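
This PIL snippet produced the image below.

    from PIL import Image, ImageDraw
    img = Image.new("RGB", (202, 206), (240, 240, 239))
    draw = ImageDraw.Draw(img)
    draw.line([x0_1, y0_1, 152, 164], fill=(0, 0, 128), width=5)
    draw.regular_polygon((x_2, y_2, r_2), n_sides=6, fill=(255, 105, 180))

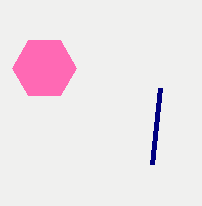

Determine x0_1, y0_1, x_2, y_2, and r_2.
x0_1 = 160, y0_1 = 88, x_2 = 44, y_2 = 68, r_2 = 32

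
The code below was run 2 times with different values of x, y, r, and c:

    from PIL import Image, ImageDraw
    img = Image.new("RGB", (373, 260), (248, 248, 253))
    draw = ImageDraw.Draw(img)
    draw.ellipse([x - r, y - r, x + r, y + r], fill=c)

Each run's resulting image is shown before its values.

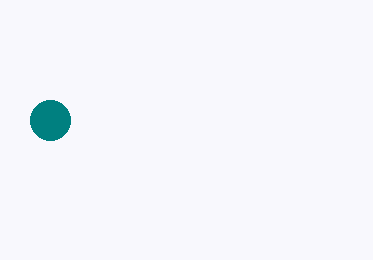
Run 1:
x = 50
y = 120
r = 20
c = 'teal'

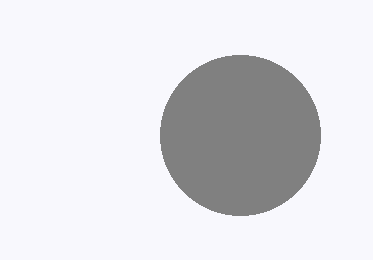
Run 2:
x = 240; y = 135; r = 80; c = 'gray'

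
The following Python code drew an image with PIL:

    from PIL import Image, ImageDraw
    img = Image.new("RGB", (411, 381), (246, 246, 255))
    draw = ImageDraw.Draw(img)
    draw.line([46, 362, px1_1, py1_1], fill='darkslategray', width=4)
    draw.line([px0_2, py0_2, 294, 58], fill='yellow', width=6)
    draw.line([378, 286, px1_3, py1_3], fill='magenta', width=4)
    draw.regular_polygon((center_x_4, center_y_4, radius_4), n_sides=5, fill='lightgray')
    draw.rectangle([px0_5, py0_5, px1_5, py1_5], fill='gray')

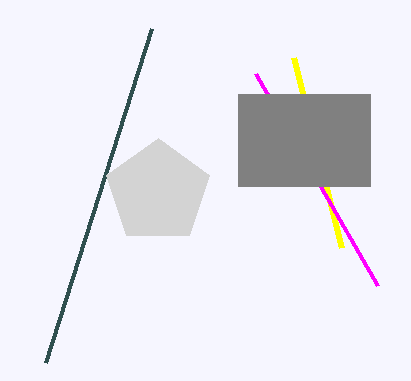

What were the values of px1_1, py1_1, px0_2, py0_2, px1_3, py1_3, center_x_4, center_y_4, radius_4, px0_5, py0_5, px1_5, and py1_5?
px1_1 = 152
py1_1 = 28
px0_2 = 342
py0_2 = 248
px1_3 = 256
py1_3 = 74
center_x_4 = 158
center_y_4 = 192
radius_4 = 54
px0_5 = 238
py0_5 = 94
px1_5 = 370
py1_5 = 186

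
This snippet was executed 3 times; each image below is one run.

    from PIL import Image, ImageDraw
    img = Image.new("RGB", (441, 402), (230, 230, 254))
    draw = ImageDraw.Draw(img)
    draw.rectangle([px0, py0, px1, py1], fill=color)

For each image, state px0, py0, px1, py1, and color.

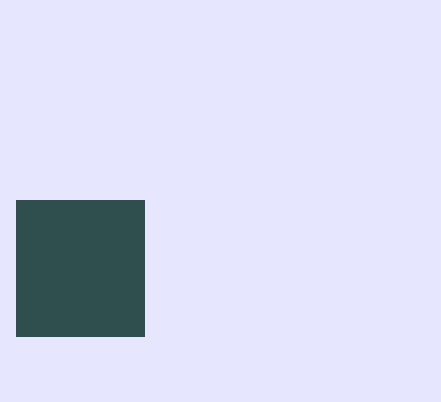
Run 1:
px0 = 16; py0 = 200; px1 = 144; py1 = 336; color = 'darkslategray'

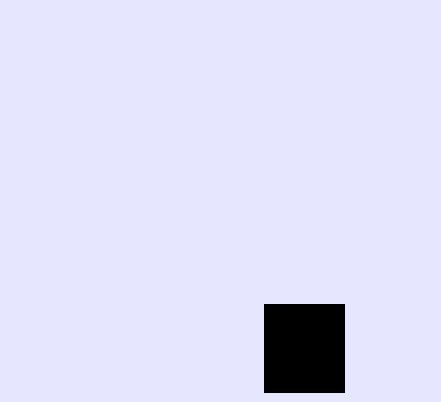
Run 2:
px0 = 264, py0 = 304, px1 = 344, py1 = 392, color = 'black'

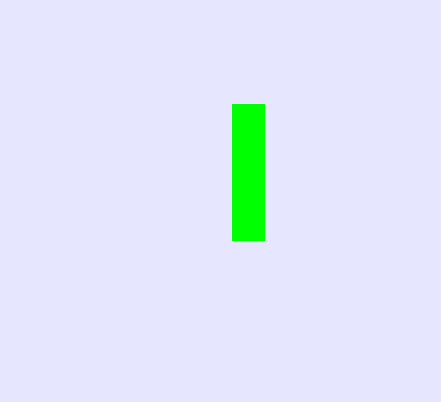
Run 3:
px0 = 232; py0 = 104; px1 = 264; py1 = 240; color = 'lime'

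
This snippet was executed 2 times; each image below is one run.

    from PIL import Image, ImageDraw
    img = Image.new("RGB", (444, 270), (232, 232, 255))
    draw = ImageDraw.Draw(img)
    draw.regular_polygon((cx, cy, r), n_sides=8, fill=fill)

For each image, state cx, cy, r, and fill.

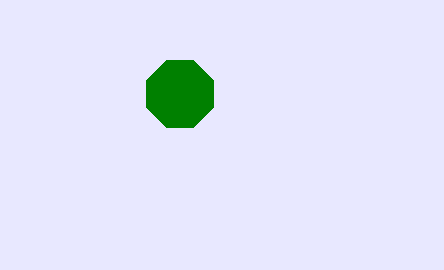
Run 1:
cx = 180
cy = 94
r = 36
fill = 'green'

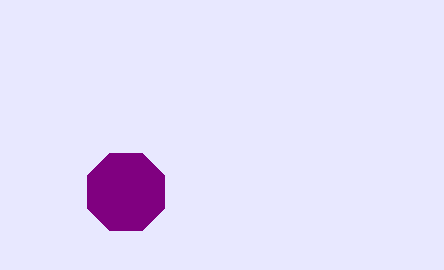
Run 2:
cx = 126, cy = 192, r = 42, fill = 'purple'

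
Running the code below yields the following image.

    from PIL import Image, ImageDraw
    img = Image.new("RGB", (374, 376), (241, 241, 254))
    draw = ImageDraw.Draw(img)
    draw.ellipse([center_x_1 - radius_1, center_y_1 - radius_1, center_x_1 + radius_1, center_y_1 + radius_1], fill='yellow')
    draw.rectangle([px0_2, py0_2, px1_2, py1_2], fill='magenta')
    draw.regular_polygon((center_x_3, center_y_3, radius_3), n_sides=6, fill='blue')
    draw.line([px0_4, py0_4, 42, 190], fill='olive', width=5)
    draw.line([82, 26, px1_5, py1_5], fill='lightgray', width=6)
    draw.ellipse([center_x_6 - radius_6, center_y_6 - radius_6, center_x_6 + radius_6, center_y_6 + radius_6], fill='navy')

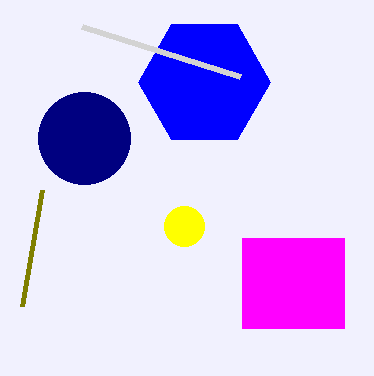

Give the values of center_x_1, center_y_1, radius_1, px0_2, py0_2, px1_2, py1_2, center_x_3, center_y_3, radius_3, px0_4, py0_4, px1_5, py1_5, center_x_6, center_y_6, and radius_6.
center_x_1 = 184
center_y_1 = 226
radius_1 = 20
px0_2 = 242
py0_2 = 238
px1_2 = 344
py1_2 = 328
center_x_3 = 204
center_y_3 = 82
radius_3 = 66
px0_4 = 22
py0_4 = 306
px1_5 = 240
py1_5 = 76
center_x_6 = 84
center_y_6 = 138
radius_6 = 46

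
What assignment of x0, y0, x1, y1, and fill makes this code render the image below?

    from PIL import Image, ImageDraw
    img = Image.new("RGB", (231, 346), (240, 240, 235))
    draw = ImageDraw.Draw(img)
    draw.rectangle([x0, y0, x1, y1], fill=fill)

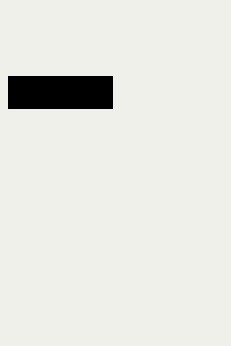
x0 = 8
y0 = 76
x1 = 112
y1 = 108
fill = 'black'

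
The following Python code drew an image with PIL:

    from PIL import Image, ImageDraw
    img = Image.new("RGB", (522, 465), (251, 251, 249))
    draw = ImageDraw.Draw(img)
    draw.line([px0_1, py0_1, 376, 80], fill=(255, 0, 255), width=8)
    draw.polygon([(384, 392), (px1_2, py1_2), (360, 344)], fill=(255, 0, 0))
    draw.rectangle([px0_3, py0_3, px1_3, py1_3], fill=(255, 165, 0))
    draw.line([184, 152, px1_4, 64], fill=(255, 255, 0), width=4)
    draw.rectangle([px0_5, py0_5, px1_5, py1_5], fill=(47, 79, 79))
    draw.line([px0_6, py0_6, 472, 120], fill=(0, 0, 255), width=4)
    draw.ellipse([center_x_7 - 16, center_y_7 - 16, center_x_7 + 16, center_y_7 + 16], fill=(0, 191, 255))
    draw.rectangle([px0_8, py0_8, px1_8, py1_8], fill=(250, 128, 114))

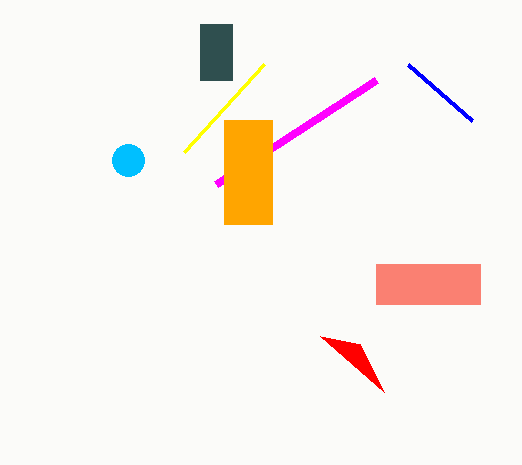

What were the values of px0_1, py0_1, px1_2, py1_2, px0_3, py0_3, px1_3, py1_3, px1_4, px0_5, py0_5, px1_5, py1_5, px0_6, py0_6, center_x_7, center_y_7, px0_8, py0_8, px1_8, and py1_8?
px0_1 = 216
py0_1 = 184
px1_2 = 320
py1_2 = 336
px0_3 = 224
py0_3 = 120
px1_3 = 272
py1_3 = 224
px1_4 = 264
px0_5 = 200
py0_5 = 24
px1_5 = 232
py1_5 = 80
px0_6 = 408
py0_6 = 64
center_x_7 = 128
center_y_7 = 160
px0_8 = 376
py0_8 = 264
px1_8 = 480
py1_8 = 304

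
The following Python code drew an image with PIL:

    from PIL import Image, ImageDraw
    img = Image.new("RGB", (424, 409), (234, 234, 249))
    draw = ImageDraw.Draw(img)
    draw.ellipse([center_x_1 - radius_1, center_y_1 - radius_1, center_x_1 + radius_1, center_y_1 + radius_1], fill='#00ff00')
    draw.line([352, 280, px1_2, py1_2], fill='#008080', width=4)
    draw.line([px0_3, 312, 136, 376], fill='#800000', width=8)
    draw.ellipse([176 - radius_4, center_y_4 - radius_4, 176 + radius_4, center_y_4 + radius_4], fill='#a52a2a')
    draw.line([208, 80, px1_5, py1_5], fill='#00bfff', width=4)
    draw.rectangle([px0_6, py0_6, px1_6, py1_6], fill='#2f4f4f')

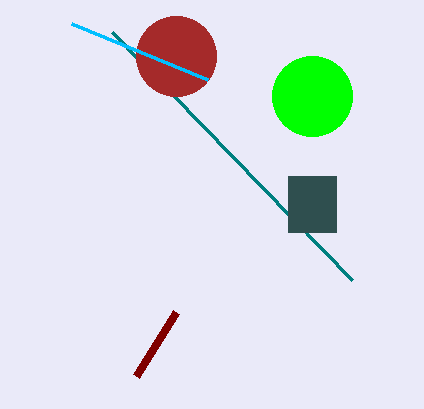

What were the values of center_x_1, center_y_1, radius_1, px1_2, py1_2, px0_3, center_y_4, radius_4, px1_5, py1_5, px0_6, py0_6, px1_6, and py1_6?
center_x_1 = 312
center_y_1 = 96
radius_1 = 40
px1_2 = 112
py1_2 = 32
px0_3 = 176
center_y_4 = 56
radius_4 = 40
px1_5 = 72
py1_5 = 24
px0_6 = 288
py0_6 = 176
px1_6 = 336
py1_6 = 232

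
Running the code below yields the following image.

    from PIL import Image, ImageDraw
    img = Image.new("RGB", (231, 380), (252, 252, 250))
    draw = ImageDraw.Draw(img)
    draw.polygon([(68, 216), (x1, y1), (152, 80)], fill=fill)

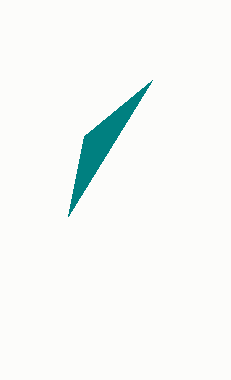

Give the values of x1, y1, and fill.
x1 = 84, y1 = 136, fill = 'teal'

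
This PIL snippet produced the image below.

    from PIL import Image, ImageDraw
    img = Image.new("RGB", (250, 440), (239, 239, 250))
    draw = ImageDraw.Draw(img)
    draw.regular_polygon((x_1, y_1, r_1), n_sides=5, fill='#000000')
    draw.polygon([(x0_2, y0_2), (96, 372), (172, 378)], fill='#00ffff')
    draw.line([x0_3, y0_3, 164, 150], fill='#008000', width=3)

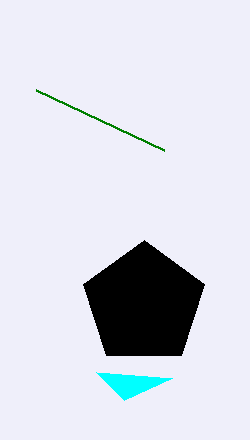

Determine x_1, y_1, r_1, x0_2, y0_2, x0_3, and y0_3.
x_1 = 144
y_1 = 304
r_1 = 64
x0_2 = 124
y0_2 = 400
x0_3 = 36
y0_3 = 90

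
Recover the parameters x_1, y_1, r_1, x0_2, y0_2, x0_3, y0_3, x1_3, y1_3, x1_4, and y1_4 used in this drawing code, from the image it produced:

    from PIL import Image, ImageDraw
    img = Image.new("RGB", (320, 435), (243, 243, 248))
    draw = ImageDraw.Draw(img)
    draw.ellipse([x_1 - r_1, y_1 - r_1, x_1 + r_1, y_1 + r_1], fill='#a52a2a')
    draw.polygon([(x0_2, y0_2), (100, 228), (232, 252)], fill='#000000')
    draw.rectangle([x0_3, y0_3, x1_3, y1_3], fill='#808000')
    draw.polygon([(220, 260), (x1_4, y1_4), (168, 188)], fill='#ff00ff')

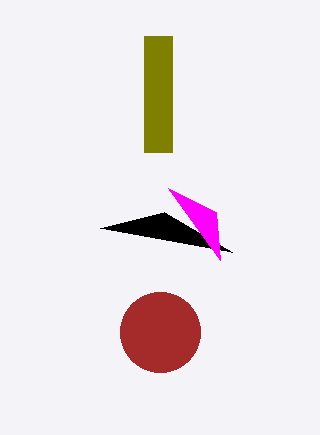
x_1 = 160
y_1 = 332
r_1 = 40
x0_2 = 164
y0_2 = 212
x0_3 = 144
y0_3 = 36
x1_3 = 172
y1_3 = 152
x1_4 = 216
y1_4 = 212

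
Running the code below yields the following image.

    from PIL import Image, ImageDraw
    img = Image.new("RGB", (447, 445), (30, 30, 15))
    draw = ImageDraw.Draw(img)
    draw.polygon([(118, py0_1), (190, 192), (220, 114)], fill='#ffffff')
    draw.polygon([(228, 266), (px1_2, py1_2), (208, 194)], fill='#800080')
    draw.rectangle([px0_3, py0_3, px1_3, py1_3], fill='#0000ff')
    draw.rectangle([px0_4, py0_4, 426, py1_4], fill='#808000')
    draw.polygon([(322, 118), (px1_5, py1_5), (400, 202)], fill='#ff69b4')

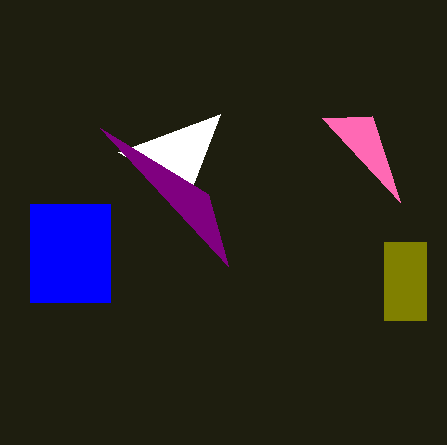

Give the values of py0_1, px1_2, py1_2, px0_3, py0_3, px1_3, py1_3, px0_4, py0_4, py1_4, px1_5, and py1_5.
py0_1 = 152
px1_2 = 100
py1_2 = 128
px0_3 = 30
py0_3 = 204
px1_3 = 110
py1_3 = 302
px0_4 = 384
py0_4 = 242
py1_4 = 320
px1_5 = 372
py1_5 = 116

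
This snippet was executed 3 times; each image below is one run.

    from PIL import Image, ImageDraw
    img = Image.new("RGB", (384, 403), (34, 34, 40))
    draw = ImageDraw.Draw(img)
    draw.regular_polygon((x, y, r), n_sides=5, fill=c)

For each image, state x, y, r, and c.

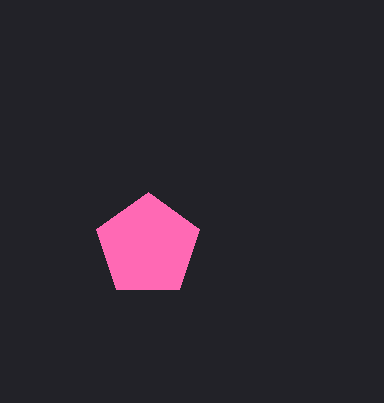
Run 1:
x = 148
y = 246
r = 54
c = 'hotpink'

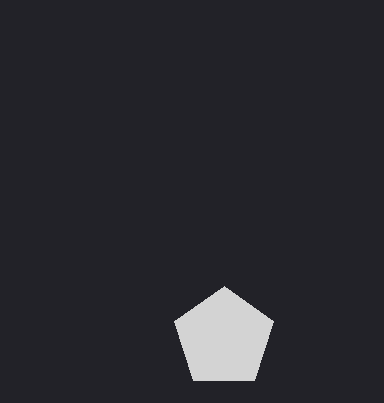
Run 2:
x = 224; y = 338; r = 52; c = 'lightgray'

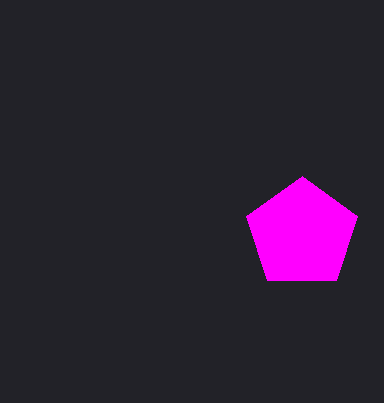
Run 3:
x = 302, y = 234, r = 58, c = 'magenta'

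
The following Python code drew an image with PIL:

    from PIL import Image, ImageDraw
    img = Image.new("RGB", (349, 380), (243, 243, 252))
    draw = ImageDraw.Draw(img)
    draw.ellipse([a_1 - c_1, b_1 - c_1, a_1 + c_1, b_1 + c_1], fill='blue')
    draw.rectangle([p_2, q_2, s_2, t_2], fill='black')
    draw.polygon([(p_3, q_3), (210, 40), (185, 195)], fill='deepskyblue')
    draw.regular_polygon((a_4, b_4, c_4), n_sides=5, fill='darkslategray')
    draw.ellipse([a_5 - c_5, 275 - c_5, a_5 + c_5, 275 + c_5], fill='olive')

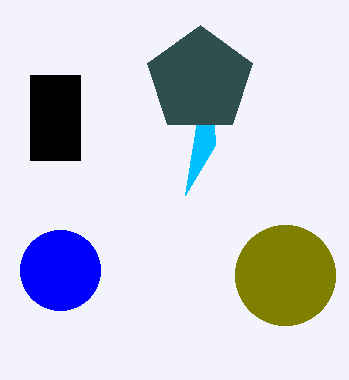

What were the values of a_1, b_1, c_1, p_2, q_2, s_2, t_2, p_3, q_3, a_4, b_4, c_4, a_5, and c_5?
a_1 = 60
b_1 = 270
c_1 = 40
p_2 = 30
q_2 = 75
s_2 = 80
t_2 = 160
p_3 = 215
q_3 = 145
a_4 = 200
b_4 = 80
c_4 = 55
a_5 = 285
c_5 = 50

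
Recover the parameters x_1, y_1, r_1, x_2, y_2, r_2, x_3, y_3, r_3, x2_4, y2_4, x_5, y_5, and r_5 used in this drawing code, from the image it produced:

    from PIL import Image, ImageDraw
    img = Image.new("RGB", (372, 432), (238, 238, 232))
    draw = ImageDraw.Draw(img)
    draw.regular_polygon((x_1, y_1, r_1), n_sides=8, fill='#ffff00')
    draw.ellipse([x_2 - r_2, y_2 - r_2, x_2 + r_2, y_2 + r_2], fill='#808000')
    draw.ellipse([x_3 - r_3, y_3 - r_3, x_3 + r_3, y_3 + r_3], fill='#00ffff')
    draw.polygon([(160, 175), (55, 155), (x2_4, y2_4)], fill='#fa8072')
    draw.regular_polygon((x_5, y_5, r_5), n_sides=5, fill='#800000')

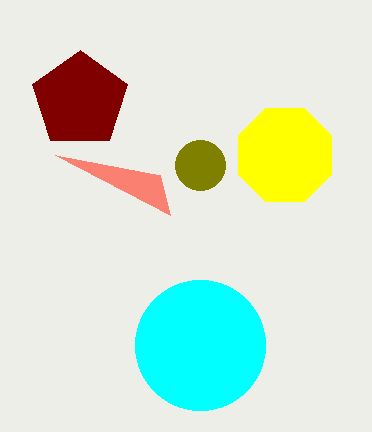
x_1 = 285; y_1 = 155; r_1 = 50; x_2 = 200; y_2 = 165; r_2 = 25; x_3 = 200; y_3 = 345; r_3 = 65; x2_4 = 170; y2_4 = 215; x_5 = 80; y_5 = 100; r_5 = 50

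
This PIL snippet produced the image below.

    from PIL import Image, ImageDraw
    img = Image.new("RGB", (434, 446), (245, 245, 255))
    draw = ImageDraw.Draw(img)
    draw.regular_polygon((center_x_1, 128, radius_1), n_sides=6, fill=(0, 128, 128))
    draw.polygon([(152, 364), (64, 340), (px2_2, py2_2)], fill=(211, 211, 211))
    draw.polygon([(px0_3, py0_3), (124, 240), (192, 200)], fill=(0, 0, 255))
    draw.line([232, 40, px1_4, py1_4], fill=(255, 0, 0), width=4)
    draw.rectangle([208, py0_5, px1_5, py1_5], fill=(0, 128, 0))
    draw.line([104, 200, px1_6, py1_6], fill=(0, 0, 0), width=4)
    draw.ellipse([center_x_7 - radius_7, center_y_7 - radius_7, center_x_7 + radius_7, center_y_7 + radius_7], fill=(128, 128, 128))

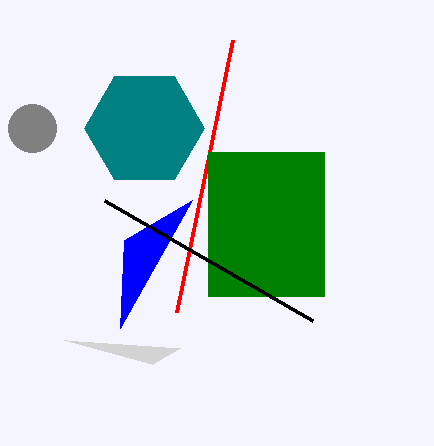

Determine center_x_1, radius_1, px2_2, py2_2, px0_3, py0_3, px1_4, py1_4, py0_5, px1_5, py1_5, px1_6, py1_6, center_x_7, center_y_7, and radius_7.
center_x_1 = 144; radius_1 = 60; px2_2 = 180; py2_2 = 348; px0_3 = 120; py0_3 = 328; px1_4 = 176; py1_4 = 312; py0_5 = 152; px1_5 = 324; py1_5 = 296; px1_6 = 312; py1_6 = 320; center_x_7 = 32; center_y_7 = 128; radius_7 = 24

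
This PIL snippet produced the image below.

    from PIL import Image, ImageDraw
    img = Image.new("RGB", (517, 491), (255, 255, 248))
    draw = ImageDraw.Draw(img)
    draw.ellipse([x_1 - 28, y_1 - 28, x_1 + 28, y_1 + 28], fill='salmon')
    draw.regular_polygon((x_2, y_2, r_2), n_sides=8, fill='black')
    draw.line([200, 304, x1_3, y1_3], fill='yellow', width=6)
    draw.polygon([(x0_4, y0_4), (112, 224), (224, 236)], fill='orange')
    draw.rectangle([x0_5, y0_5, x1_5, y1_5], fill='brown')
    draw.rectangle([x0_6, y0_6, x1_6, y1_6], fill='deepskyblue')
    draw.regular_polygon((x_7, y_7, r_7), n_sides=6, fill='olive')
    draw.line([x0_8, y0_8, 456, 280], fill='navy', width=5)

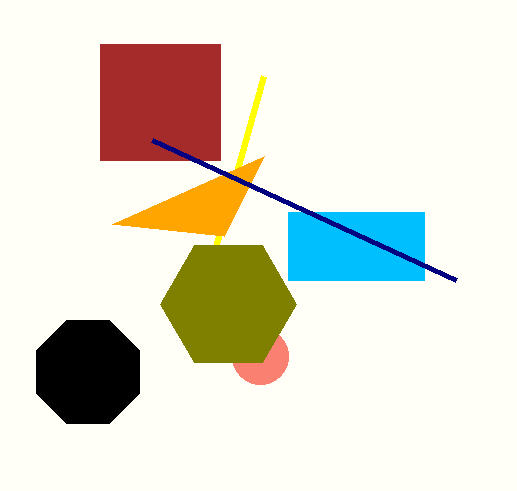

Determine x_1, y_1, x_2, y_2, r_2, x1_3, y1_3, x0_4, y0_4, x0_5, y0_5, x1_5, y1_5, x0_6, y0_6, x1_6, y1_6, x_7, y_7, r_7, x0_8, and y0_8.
x_1 = 260, y_1 = 356, x_2 = 88, y_2 = 372, r_2 = 56, x1_3 = 264, y1_3 = 76, x0_4 = 264, y0_4 = 156, x0_5 = 100, y0_5 = 44, x1_5 = 220, y1_5 = 160, x0_6 = 288, y0_6 = 212, x1_6 = 424, y1_6 = 280, x_7 = 228, y_7 = 304, r_7 = 68, x0_8 = 152, y0_8 = 140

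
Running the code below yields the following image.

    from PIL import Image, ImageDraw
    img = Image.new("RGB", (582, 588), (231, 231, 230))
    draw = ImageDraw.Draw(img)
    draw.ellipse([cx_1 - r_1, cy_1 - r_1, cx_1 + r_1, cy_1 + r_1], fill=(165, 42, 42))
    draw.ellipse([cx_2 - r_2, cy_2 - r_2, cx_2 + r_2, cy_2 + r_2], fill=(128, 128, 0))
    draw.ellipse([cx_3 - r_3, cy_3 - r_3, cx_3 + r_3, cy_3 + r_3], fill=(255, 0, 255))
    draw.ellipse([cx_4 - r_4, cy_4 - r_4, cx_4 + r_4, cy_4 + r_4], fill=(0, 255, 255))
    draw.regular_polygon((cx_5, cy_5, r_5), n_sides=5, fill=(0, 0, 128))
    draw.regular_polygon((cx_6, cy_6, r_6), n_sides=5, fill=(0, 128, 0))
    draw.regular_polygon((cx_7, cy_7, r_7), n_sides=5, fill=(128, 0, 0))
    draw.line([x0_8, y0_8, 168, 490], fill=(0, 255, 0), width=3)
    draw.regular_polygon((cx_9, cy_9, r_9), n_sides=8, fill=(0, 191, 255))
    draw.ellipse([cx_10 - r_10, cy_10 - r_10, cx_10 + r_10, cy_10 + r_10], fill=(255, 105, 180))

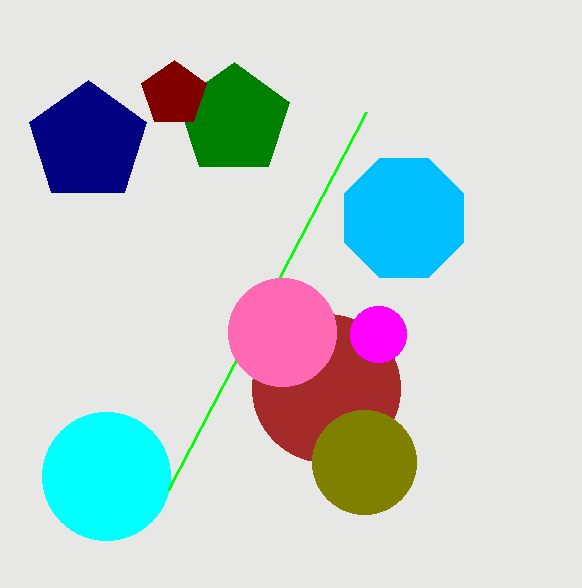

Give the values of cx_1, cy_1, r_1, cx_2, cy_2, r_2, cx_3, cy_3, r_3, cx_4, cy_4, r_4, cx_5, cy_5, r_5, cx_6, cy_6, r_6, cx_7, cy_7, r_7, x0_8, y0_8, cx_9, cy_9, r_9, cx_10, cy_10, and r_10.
cx_1 = 326
cy_1 = 388
r_1 = 74
cx_2 = 364
cy_2 = 462
r_2 = 52
cx_3 = 378
cy_3 = 334
r_3 = 28
cx_4 = 106
cy_4 = 476
r_4 = 64
cx_5 = 88
cy_5 = 142
r_5 = 62
cx_6 = 234
cy_6 = 120
r_6 = 58
cx_7 = 174
cy_7 = 94
r_7 = 34
x0_8 = 366
y0_8 = 112
cx_9 = 404
cy_9 = 218
r_9 = 64
cx_10 = 282
cy_10 = 332
r_10 = 54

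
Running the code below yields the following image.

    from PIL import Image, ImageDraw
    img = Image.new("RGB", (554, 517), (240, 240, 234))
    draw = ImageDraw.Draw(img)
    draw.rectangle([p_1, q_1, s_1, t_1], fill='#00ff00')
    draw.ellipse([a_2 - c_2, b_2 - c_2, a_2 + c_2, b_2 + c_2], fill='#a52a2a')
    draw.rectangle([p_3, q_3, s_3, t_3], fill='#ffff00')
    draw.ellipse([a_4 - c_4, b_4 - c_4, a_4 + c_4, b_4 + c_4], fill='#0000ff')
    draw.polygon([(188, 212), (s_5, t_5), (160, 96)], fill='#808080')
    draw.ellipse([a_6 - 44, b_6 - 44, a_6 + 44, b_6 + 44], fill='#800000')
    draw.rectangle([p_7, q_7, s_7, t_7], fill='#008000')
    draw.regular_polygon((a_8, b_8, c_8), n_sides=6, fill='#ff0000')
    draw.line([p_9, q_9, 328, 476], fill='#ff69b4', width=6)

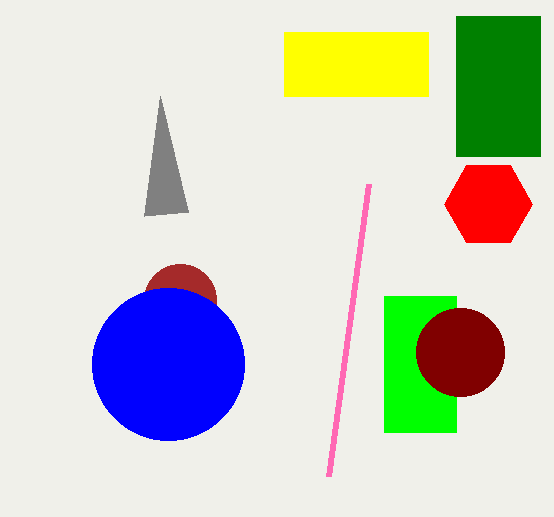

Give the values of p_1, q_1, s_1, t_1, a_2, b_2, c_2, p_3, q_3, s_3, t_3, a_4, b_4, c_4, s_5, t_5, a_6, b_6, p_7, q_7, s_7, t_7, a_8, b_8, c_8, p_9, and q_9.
p_1 = 384; q_1 = 296; s_1 = 456; t_1 = 432; a_2 = 180; b_2 = 300; c_2 = 36; p_3 = 284; q_3 = 32; s_3 = 428; t_3 = 96; a_4 = 168; b_4 = 364; c_4 = 76; s_5 = 144; t_5 = 216; a_6 = 460; b_6 = 352; p_7 = 456; q_7 = 16; s_7 = 540; t_7 = 156; a_8 = 488; b_8 = 204; c_8 = 44; p_9 = 368; q_9 = 184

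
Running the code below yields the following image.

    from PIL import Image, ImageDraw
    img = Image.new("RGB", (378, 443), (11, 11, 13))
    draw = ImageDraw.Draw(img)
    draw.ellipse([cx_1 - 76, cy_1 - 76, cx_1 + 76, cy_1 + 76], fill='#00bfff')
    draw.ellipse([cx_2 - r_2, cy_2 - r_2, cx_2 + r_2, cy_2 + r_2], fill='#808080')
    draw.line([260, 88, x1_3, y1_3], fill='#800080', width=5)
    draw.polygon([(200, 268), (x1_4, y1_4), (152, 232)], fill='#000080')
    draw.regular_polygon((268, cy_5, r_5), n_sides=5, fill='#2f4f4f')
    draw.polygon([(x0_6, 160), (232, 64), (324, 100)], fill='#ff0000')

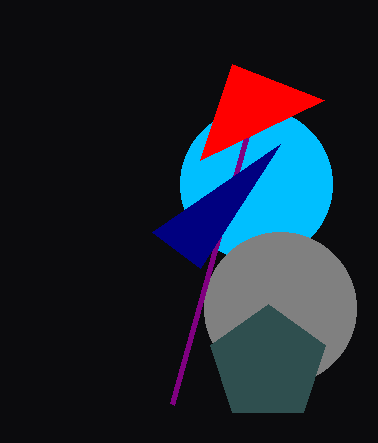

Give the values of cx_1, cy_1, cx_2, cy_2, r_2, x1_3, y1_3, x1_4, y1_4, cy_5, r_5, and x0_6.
cx_1 = 256, cy_1 = 184, cx_2 = 280, cy_2 = 308, r_2 = 76, x1_3 = 172, y1_3 = 404, x1_4 = 280, y1_4 = 144, cy_5 = 364, r_5 = 60, x0_6 = 200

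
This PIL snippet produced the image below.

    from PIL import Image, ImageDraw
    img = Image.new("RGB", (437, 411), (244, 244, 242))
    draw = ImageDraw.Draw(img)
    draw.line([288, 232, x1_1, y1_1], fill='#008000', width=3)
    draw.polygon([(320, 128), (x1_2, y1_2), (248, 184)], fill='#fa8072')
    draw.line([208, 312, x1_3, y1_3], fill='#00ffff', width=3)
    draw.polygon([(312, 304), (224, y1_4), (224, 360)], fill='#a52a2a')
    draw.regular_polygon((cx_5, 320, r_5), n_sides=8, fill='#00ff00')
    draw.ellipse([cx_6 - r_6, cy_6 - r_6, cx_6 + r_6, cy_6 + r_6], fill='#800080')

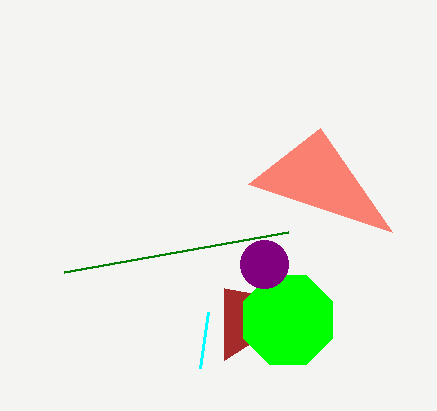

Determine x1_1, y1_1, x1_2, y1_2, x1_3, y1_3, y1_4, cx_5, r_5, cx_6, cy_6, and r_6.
x1_1 = 64, y1_1 = 272, x1_2 = 392, y1_2 = 232, x1_3 = 200, y1_3 = 368, y1_4 = 288, cx_5 = 288, r_5 = 48, cx_6 = 264, cy_6 = 264, r_6 = 24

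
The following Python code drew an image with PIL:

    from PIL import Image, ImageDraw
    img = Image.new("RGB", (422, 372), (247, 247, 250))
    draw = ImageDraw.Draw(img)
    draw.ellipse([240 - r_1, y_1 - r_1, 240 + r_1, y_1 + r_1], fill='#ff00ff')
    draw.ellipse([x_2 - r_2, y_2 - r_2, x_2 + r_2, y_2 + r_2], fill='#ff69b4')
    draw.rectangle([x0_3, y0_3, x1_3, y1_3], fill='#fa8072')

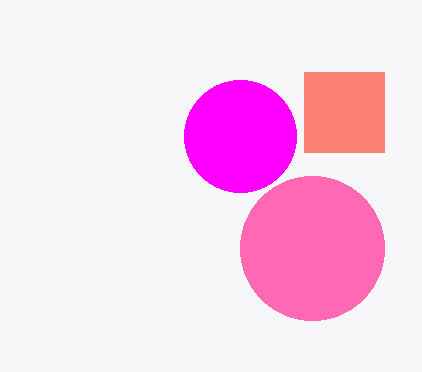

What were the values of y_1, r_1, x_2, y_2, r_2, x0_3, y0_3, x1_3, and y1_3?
y_1 = 136; r_1 = 56; x_2 = 312; y_2 = 248; r_2 = 72; x0_3 = 304; y0_3 = 72; x1_3 = 384; y1_3 = 152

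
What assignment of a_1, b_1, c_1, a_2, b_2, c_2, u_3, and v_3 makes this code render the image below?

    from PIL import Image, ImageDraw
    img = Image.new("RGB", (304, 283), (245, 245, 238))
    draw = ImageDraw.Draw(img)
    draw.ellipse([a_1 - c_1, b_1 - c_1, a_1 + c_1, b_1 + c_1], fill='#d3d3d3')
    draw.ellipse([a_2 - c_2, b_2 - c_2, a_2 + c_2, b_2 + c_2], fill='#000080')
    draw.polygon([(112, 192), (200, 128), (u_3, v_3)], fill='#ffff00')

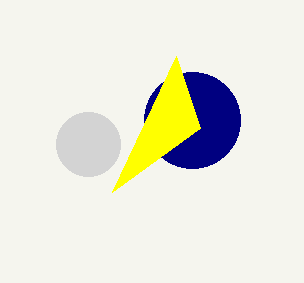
a_1 = 88; b_1 = 144; c_1 = 32; a_2 = 192; b_2 = 120; c_2 = 48; u_3 = 176; v_3 = 56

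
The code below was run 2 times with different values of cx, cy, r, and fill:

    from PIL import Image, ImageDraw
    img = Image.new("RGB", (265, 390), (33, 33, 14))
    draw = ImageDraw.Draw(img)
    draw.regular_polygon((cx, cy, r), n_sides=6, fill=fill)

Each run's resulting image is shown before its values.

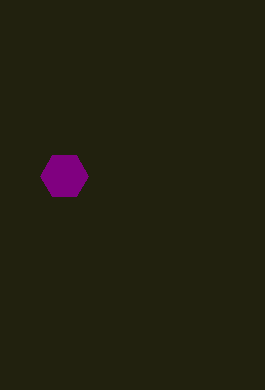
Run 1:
cx = 64, cy = 176, r = 24, fill = 'purple'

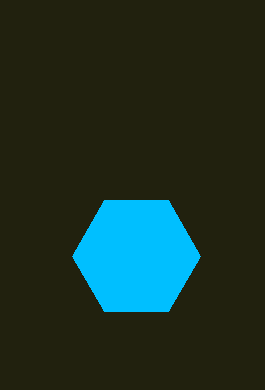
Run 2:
cx = 136
cy = 256
r = 64
fill = 'deepskyblue'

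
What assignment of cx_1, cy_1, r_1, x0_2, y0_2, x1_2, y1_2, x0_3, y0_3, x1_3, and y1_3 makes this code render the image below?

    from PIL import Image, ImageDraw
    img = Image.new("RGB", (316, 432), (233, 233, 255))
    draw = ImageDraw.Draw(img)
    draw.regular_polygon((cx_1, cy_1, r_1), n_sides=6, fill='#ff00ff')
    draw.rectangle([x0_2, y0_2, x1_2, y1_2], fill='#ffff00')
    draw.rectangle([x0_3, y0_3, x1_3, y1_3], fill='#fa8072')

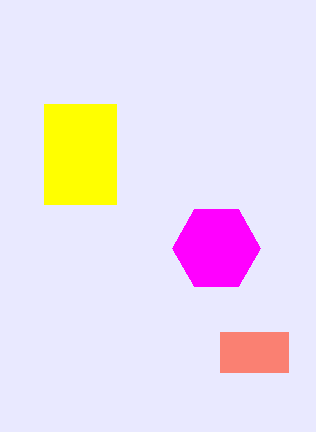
cx_1 = 216, cy_1 = 248, r_1 = 44, x0_2 = 44, y0_2 = 104, x1_2 = 116, y1_2 = 204, x0_3 = 220, y0_3 = 332, x1_3 = 288, y1_3 = 372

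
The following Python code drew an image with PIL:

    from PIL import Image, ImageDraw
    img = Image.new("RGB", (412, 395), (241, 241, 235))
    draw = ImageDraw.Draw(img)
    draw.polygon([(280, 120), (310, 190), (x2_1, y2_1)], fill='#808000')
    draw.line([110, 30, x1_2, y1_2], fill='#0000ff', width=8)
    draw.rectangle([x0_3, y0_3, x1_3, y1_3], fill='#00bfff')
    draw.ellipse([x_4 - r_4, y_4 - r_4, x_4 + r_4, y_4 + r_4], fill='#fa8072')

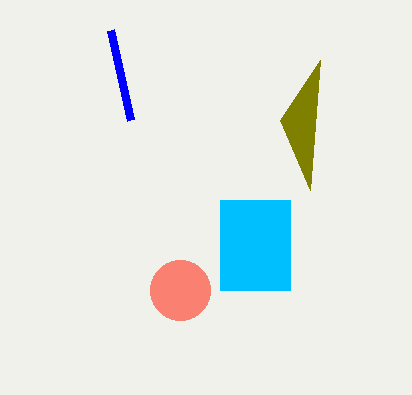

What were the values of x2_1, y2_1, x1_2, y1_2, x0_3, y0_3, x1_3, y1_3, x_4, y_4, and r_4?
x2_1 = 320
y2_1 = 60
x1_2 = 130
y1_2 = 120
x0_3 = 220
y0_3 = 200
x1_3 = 290
y1_3 = 290
x_4 = 180
y_4 = 290
r_4 = 30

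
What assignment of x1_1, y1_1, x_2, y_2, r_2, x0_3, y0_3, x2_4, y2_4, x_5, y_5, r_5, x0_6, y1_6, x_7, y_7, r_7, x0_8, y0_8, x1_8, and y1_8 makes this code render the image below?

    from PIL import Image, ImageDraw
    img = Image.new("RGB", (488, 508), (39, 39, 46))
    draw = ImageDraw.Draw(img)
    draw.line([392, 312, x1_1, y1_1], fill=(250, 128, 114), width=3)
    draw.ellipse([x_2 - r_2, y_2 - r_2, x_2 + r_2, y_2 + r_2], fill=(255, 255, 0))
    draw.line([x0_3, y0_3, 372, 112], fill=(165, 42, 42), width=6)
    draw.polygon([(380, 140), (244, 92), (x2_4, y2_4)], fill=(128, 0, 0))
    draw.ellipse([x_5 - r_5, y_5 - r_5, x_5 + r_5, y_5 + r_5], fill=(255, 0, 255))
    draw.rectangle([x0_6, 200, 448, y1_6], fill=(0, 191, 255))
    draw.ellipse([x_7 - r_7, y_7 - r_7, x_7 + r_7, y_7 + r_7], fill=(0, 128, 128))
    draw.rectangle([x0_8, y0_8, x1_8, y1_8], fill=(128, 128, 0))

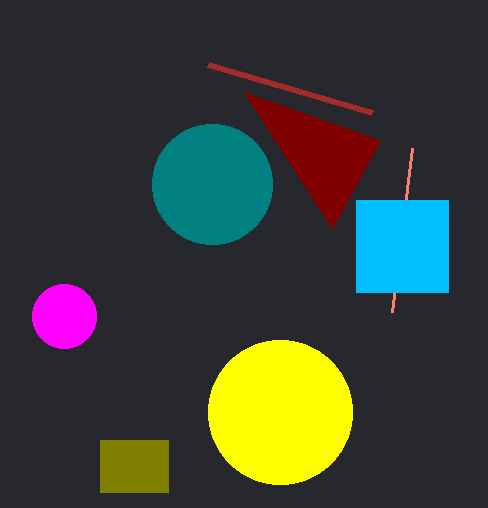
x1_1 = 412; y1_1 = 148; x_2 = 280; y_2 = 412; r_2 = 72; x0_3 = 208; y0_3 = 64; x2_4 = 332; y2_4 = 228; x_5 = 64; y_5 = 316; r_5 = 32; x0_6 = 356; y1_6 = 292; x_7 = 212; y_7 = 184; r_7 = 60; x0_8 = 100; y0_8 = 440; x1_8 = 168; y1_8 = 492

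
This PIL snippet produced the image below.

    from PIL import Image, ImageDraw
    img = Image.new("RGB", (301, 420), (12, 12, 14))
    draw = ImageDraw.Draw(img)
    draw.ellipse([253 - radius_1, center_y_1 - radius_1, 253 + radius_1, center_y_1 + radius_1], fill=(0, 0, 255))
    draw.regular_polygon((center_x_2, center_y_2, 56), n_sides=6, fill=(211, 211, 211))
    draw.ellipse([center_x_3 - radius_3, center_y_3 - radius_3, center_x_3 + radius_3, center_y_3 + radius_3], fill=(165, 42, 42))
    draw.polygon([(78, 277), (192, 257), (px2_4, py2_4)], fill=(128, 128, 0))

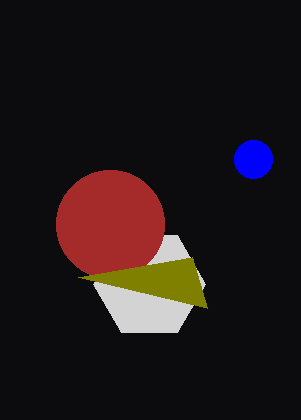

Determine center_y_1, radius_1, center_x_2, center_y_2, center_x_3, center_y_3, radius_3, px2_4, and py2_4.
center_y_1 = 159
radius_1 = 19
center_x_2 = 149
center_y_2 = 284
center_x_3 = 110
center_y_3 = 224
radius_3 = 54
px2_4 = 207
py2_4 = 308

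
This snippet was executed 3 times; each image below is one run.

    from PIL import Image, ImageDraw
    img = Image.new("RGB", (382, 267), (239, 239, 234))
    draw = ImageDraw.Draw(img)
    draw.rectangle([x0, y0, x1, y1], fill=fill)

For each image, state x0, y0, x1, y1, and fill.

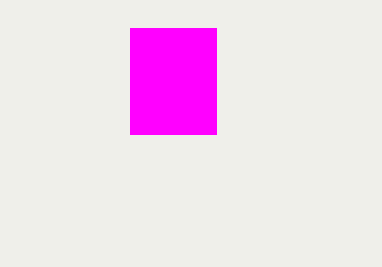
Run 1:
x0 = 130; y0 = 28; x1 = 216; y1 = 134; fill = 'magenta'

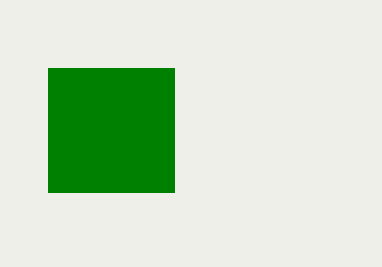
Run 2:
x0 = 48; y0 = 68; x1 = 174; y1 = 192; fill = 'green'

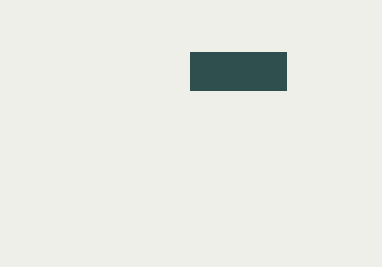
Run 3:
x0 = 190
y0 = 52
x1 = 286
y1 = 90
fill = 'darkslategray'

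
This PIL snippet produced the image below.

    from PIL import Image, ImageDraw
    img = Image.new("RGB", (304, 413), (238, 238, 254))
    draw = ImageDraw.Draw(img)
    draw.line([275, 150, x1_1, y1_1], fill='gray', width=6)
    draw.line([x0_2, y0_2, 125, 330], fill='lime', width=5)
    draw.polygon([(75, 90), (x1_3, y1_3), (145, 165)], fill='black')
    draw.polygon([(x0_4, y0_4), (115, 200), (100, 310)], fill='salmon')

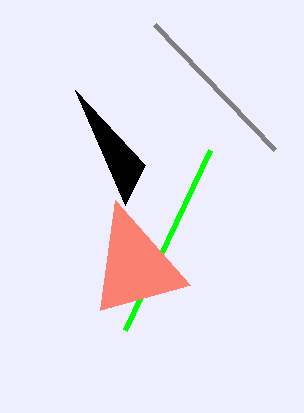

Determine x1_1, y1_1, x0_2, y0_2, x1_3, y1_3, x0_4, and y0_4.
x1_1 = 155
y1_1 = 25
x0_2 = 210
y0_2 = 150
x1_3 = 125
y1_3 = 205
x0_4 = 190
y0_4 = 285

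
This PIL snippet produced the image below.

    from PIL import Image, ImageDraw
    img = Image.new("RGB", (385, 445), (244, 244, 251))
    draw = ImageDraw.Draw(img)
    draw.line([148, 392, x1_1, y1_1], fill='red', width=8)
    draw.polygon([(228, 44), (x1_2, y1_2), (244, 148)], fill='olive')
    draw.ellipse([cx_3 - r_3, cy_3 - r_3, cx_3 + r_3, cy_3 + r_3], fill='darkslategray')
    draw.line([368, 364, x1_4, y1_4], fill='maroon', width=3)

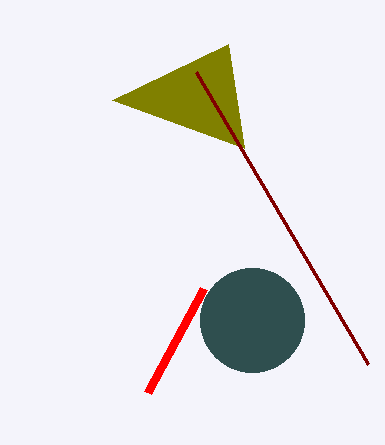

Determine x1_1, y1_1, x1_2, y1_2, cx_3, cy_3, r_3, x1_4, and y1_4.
x1_1 = 204, y1_1 = 288, x1_2 = 112, y1_2 = 100, cx_3 = 252, cy_3 = 320, r_3 = 52, x1_4 = 196, y1_4 = 72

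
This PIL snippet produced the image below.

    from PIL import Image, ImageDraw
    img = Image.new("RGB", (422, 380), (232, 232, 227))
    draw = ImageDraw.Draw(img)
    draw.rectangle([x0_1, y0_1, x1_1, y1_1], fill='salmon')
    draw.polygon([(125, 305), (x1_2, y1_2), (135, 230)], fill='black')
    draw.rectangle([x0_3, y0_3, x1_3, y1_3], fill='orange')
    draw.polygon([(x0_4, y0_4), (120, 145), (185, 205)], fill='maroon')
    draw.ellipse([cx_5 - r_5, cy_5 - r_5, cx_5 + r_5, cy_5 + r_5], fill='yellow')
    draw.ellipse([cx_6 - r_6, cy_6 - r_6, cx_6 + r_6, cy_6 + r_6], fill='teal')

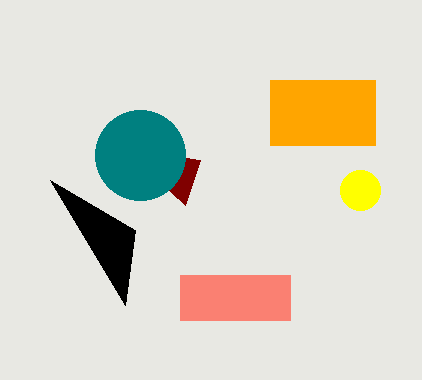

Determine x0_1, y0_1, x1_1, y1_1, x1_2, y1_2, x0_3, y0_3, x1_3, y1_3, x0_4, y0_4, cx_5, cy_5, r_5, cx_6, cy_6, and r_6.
x0_1 = 180
y0_1 = 275
x1_1 = 290
y1_1 = 320
x1_2 = 50
y1_2 = 180
x0_3 = 270
y0_3 = 80
x1_3 = 375
y1_3 = 145
x0_4 = 200
y0_4 = 160
cx_5 = 360
cy_5 = 190
r_5 = 20
cx_6 = 140
cy_6 = 155
r_6 = 45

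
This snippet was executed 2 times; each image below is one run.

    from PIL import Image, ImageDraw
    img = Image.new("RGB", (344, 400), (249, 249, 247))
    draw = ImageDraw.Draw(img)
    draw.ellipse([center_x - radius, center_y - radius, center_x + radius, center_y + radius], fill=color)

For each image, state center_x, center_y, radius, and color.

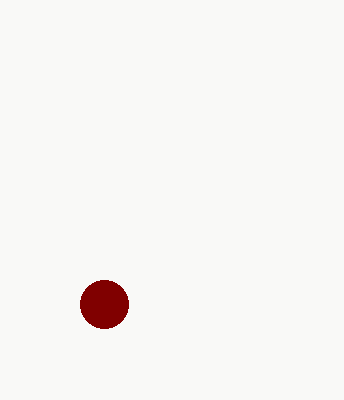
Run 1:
center_x = 104; center_y = 304; radius = 24; color = 'maroon'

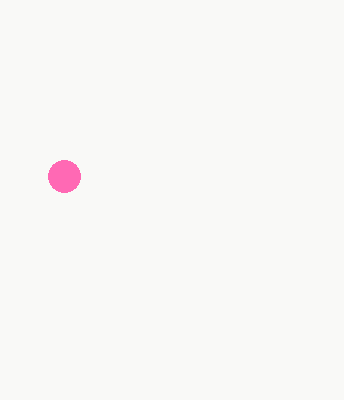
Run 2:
center_x = 64, center_y = 176, radius = 16, color = 'hotpink'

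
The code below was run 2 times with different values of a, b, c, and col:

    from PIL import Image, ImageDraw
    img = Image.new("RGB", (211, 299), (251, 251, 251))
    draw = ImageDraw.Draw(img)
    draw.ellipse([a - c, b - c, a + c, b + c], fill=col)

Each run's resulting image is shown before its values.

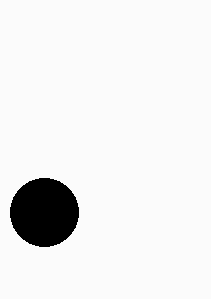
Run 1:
a = 44; b = 212; c = 34; col = 'black'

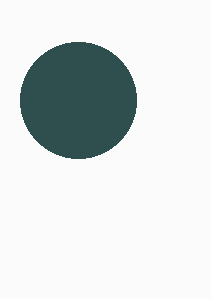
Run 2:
a = 78
b = 100
c = 58
col = 'darkslategray'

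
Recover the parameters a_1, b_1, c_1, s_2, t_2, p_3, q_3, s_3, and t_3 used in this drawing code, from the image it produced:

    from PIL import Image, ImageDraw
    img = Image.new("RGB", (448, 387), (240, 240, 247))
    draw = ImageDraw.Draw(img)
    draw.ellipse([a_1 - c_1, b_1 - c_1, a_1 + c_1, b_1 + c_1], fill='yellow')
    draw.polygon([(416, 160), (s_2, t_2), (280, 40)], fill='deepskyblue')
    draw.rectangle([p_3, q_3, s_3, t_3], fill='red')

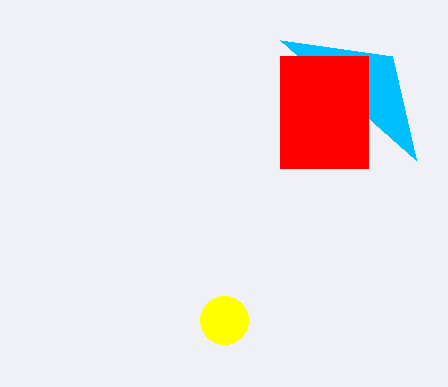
a_1 = 224
b_1 = 320
c_1 = 24
s_2 = 392
t_2 = 56
p_3 = 280
q_3 = 56
s_3 = 368
t_3 = 168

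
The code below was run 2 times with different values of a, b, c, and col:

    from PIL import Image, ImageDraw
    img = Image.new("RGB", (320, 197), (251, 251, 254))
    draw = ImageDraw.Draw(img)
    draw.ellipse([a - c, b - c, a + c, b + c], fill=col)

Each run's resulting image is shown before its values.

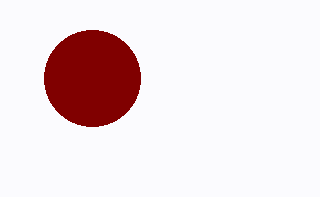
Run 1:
a = 92, b = 78, c = 48, col = 'maroon'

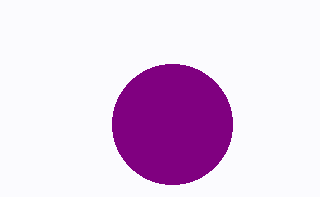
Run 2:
a = 172
b = 124
c = 60
col = 'purple'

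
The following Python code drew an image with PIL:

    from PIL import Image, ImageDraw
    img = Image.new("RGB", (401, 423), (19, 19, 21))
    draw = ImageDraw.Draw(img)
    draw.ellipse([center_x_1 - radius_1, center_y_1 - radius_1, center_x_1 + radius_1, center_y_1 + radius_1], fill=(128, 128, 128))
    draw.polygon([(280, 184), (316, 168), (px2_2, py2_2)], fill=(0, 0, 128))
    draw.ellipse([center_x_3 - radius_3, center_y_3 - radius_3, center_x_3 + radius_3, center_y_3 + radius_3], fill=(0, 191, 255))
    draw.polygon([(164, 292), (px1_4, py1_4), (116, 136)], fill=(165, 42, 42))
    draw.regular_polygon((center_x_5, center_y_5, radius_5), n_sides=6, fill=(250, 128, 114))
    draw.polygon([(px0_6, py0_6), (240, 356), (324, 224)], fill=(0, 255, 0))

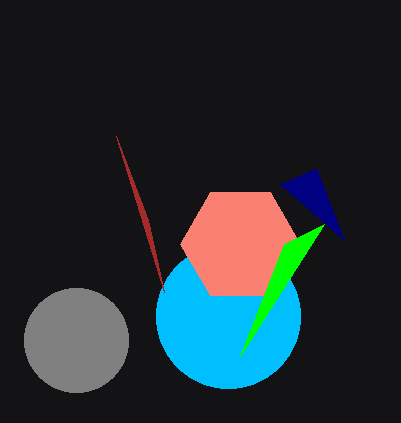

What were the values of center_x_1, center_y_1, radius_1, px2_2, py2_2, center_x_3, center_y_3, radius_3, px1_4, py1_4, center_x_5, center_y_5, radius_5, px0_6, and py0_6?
center_x_1 = 76; center_y_1 = 340; radius_1 = 52; px2_2 = 344; py2_2 = 240; center_x_3 = 228; center_y_3 = 316; radius_3 = 72; px1_4 = 148; py1_4 = 220; center_x_5 = 240; center_y_5 = 244; radius_5 = 60; px0_6 = 284; py0_6 = 244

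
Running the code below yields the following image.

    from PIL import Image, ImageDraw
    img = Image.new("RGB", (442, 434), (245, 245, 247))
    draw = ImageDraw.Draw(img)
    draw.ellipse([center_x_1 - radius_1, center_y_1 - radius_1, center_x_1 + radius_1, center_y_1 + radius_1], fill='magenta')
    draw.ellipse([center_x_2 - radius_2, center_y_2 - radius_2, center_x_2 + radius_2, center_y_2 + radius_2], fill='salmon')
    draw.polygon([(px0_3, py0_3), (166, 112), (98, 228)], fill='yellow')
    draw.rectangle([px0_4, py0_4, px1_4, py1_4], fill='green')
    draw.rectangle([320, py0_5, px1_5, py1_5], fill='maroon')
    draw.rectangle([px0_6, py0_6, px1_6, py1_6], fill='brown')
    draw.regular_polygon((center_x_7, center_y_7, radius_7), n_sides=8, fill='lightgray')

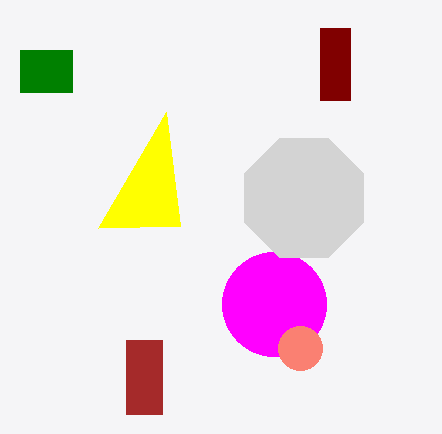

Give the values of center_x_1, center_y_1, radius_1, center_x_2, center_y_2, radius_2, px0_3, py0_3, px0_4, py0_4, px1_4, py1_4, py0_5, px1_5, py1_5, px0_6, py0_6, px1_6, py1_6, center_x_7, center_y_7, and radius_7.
center_x_1 = 274; center_y_1 = 304; radius_1 = 52; center_x_2 = 300; center_y_2 = 348; radius_2 = 22; px0_3 = 180; py0_3 = 226; px0_4 = 20; py0_4 = 50; px1_4 = 72; py1_4 = 92; py0_5 = 28; px1_5 = 350; py1_5 = 100; px0_6 = 126; py0_6 = 340; px1_6 = 162; py1_6 = 414; center_x_7 = 304; center_y_7 = 198; radius_7 = 64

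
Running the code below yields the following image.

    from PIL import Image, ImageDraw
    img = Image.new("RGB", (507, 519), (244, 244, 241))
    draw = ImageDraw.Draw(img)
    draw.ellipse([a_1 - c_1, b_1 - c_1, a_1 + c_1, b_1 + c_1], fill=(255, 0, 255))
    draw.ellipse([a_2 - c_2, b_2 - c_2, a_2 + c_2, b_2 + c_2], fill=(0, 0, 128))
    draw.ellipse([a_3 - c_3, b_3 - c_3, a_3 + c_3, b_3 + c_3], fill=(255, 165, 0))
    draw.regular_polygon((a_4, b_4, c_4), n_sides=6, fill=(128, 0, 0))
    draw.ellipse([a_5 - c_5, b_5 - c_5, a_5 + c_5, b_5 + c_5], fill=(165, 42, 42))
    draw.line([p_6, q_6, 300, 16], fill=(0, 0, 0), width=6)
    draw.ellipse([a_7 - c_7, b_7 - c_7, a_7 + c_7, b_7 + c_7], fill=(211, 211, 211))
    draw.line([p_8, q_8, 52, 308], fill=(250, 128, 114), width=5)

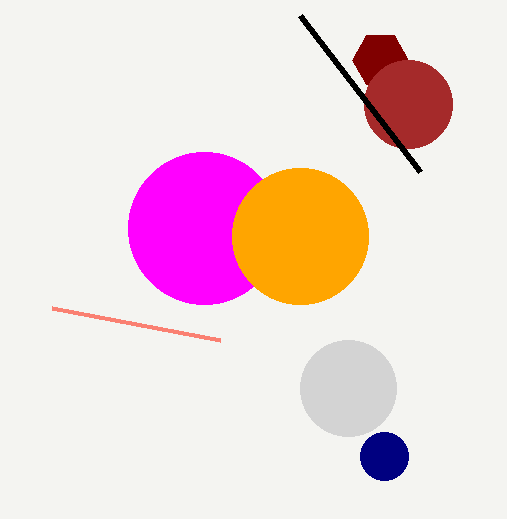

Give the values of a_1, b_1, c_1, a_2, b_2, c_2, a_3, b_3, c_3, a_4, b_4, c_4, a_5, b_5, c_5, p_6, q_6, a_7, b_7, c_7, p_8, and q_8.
a_1 = 204, b_1 = 228, c_1 = 76, a_2 = 384, b_2 = 456, c_2 = 24, a_3 = 300, b_3 = 236, c_3 = 68, a_4 = 380, b_4 = 60, c_4 = 28, a_5 = 408, b_5 = 104, c_5 = 44, p_6 = 420, q_6 = 172, a_7 = 348, b_7 = 388, c_7 = 48, p_8 = 220, q_8 = 340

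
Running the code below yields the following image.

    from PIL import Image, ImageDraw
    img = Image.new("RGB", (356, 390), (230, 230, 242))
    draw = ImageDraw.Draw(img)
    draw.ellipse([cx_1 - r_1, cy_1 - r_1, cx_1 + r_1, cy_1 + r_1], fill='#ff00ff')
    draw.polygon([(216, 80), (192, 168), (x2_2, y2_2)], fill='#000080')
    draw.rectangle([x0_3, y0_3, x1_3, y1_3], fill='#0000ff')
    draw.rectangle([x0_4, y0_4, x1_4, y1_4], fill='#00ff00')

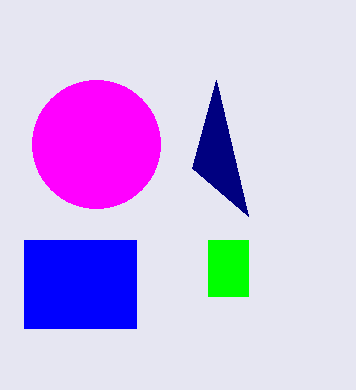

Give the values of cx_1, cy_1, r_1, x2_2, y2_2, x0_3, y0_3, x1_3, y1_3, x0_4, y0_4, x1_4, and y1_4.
cx_1 = 96
cy_1 = 144
r_1 = 64
x2_2 = 248
y2_2 = 216
x0_3 = 24
y0_3 = 240
x1_3 = 136
y1_3 = 328
x0_4 = 208
y0_4 = 240
x1_4 = 248
y1_4 = 296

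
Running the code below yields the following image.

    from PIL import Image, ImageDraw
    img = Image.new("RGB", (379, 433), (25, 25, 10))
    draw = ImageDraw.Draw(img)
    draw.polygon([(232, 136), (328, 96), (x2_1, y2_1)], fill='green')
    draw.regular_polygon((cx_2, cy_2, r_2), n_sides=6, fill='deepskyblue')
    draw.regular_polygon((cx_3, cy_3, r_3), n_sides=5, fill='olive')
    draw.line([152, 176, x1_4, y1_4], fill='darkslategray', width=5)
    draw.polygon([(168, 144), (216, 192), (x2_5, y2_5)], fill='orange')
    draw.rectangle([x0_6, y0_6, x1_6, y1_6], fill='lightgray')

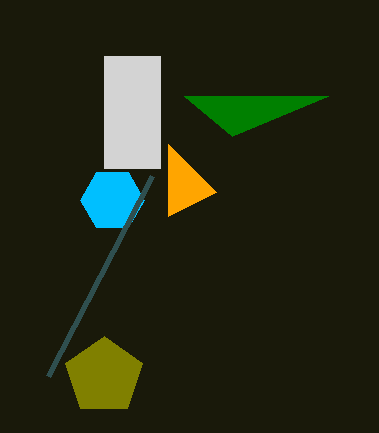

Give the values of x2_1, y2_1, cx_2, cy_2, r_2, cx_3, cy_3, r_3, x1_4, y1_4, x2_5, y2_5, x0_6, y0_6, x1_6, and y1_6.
x2_1 = 184
y2_1 = 96
cx_2 = 112
cy_2 = 200
r_2 = 32
cx_3 = 104
cy_3 = 376
r_3 = 40
x1_4 = 48
y1_4 = 376
x2_5 = 168
y2_5 = 216
x0_6 = 104
y0_6 = 56
x1_6 = 160
y1_6 = 168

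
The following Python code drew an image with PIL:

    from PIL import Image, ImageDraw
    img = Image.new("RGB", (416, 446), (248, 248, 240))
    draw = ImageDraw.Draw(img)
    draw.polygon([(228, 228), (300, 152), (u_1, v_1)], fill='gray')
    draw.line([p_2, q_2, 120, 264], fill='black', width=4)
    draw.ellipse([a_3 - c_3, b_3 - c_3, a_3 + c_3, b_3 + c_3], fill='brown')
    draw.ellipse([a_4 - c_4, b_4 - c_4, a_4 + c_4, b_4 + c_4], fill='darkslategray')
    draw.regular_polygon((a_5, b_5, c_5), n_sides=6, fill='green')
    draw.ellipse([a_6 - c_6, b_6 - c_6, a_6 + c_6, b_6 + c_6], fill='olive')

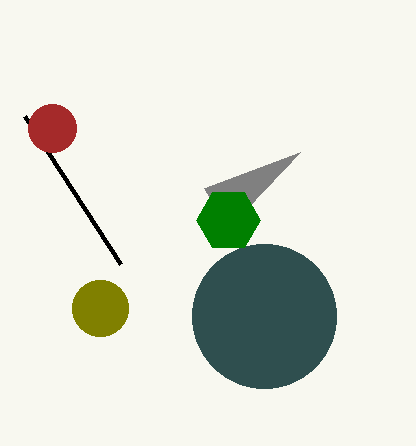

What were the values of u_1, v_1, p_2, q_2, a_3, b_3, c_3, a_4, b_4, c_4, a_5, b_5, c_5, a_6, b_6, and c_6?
u_1 = 204, v_1 = 188, p_2 = 24, q_2 = 116, a_3 = 52, b_3 = 128, c_3 = 24, a_4 = 264, b_4 = 316, c_4 = 72, a_5 = 228, b_5 = 220, c_5 = 32, a_6 = 100, b_6 = 308, c_6 = 28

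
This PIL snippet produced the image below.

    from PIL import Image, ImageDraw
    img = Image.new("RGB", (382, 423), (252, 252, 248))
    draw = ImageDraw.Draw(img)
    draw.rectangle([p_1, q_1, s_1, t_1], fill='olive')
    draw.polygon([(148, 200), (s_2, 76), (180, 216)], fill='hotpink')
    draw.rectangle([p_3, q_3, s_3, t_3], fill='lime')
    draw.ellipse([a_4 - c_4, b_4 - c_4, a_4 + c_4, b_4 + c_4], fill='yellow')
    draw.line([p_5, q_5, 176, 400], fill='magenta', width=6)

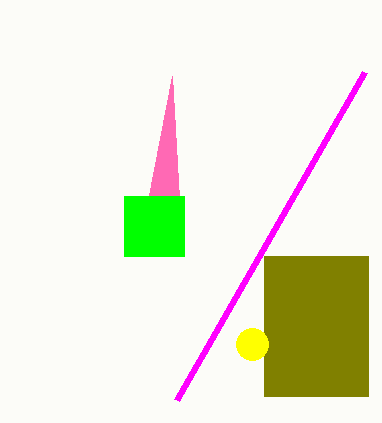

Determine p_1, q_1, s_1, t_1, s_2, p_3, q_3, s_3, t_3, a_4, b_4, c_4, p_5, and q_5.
p_1 = 264, q_1 = 256, s_1 = 368, t_1 = 396, s_2 = 172, p_3 = 124, q_3 = 196, s_3 = 184, t_3 = 256, a_4 = 252, b_4 = 344, c_4 = 16, p_5 = 364, q_5 = 72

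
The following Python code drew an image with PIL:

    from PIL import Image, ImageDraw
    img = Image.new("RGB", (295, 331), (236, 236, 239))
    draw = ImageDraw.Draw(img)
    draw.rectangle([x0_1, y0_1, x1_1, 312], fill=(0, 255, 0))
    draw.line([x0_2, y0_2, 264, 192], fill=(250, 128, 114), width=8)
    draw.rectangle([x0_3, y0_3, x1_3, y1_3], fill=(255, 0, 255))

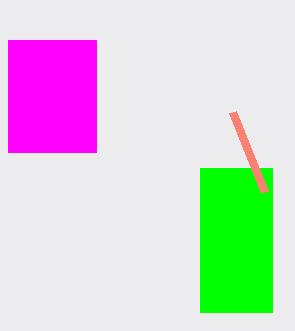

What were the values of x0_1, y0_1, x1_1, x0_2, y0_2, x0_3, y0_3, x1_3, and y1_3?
x0_1 = 200; y0_1 = 168; x1_1 = 272; x0_2 = 232; y0_2 = 112; x0_3 = 8; y0_3 = 40; x1_3 = 96; y1_3 = 152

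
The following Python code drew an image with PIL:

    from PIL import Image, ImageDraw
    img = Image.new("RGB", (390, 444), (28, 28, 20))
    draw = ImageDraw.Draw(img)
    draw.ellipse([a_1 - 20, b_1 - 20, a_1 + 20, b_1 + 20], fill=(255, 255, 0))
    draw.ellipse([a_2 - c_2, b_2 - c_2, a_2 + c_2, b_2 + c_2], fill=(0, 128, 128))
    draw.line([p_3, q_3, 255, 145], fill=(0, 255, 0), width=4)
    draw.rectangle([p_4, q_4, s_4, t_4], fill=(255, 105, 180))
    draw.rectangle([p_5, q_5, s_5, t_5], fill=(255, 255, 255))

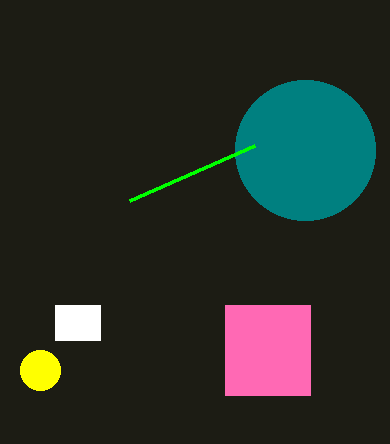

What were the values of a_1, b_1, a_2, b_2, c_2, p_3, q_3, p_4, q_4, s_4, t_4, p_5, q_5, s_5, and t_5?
a_1 = 40
b_1 = 370
a_2 = 305
b_2 = 150
c_2 = 70
p_3 = 130
q_3 = 200
p_4 = 225
q_4 = 305
s_4 = 310
t_4 = 395
p_5 = 55
q_5 = 305
s_5 = 100
t_5 = 340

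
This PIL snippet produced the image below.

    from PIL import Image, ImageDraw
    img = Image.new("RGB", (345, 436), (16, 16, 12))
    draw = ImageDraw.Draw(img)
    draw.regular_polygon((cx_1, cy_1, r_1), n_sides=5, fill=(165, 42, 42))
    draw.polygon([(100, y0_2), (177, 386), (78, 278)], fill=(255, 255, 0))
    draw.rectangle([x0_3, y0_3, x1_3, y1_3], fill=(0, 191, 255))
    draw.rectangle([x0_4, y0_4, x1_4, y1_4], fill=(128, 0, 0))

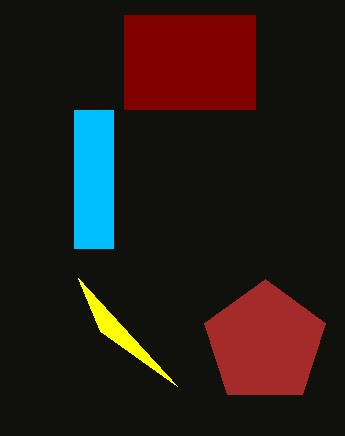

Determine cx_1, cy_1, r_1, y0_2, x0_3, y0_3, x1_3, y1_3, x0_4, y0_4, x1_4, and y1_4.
cx_1 = 265
cy_1 = 343
r_1 = 64
y0_2 = 331
x0_3 = 74
y0_3 = 110
x1_3 = 113
y1_3 = 248
x0_4 = 124
y0_4 = 15
x1_4 = 255
y1_4 = 109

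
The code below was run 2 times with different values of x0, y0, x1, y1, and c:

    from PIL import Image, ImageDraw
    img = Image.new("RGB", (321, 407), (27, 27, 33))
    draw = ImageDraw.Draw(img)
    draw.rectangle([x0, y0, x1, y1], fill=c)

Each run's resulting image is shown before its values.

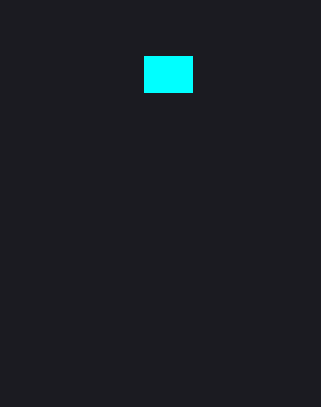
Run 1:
x0 = 144; y0 = 56; x1 = 192; y1 = 92; c = 'cyan'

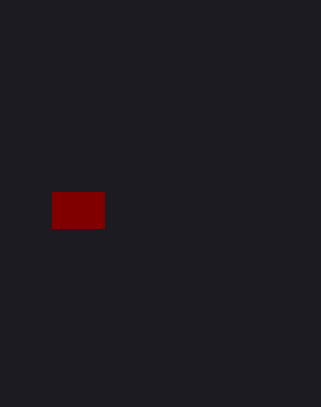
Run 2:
x0 = 52, y0 = 192, x1 = 104, y1 = 228, c = 'maroon'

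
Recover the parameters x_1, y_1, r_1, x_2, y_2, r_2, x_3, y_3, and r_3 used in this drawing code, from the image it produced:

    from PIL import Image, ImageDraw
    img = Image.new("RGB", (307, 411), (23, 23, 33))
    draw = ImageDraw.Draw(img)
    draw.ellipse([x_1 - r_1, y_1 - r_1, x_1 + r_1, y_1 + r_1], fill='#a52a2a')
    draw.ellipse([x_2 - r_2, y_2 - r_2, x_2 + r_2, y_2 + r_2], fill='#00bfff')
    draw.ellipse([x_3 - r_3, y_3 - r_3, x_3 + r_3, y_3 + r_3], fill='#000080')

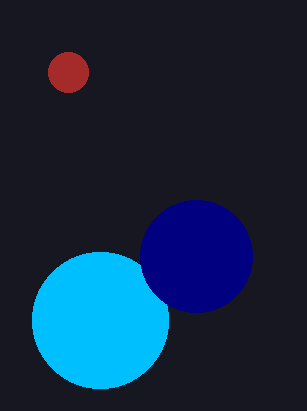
x_1 = 68; y_1 = 72; r_1 = 20; x_2 = 100; y_2 = 320; r_2 = 68; x_3 = 196; y_3 = 256; r_3 = 56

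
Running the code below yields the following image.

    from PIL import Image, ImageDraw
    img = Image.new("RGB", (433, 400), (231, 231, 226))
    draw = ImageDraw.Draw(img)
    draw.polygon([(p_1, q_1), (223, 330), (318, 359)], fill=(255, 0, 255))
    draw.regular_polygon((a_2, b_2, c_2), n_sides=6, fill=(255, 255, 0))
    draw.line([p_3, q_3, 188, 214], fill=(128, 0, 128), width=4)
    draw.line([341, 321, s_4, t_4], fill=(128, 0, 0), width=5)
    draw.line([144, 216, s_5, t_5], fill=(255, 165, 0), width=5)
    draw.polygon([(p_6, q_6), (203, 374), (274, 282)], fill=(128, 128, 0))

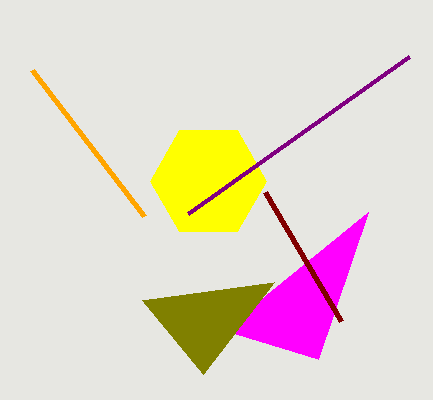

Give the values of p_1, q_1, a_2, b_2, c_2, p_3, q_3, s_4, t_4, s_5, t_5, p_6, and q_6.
p_1 = 368; q_1 = 212; a_2 = 208; b_2 = 181; c_2 = 58; p_3 = 409; q_3 = 57; s_4 = 265; t_4 = 192; s_5 = 32; t_5 = 70; p_6 = 142; q_6 = 300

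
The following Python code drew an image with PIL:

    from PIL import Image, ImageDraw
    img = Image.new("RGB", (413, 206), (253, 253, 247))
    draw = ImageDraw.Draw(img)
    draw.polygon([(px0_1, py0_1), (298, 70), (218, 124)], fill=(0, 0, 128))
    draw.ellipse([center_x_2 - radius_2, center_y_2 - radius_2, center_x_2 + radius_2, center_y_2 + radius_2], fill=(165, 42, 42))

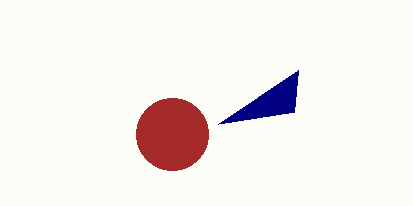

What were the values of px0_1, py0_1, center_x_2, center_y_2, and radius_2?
px0_1 = 294; py0_1 = 112; center_x_2 = 172; center_y_2 = 134; radius_2 = 36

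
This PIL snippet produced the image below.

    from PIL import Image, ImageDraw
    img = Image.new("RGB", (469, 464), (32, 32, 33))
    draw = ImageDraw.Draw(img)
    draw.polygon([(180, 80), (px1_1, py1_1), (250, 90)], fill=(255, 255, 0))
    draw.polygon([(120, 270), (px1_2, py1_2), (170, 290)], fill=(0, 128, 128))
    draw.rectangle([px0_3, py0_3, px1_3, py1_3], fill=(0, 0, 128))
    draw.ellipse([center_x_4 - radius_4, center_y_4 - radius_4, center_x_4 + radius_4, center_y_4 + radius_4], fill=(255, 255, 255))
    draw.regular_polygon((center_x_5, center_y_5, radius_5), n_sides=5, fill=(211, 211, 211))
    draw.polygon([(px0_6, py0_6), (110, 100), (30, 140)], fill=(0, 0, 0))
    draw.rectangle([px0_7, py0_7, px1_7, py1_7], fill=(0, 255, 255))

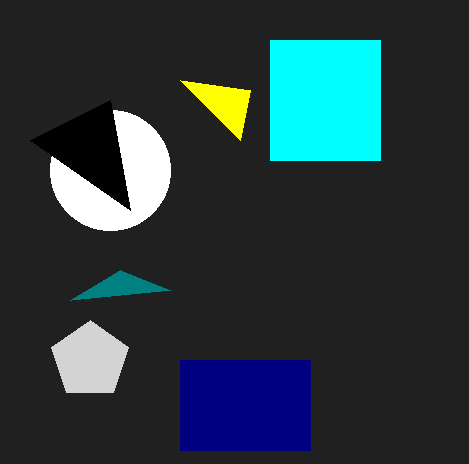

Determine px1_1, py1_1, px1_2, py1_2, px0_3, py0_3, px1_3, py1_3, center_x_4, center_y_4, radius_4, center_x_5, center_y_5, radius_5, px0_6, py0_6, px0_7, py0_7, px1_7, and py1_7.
px1_1 = 240
py1_1 = 140
px1_2 = 70
py1_2 = 300
px0_3 = 180
py0_3 = 360
px1_3 = 310
py1_3 = 450
center_x_4 = 110
center_y_4 = 170
radius_4 = 60
center_x_5 = 90
center_y_5 = 360
radius_5 = 40
px0_6 = 130
py0_6 = 210
px0_7 = 270
py0_7 = 40
px1_7 = 380
py1_7 = 160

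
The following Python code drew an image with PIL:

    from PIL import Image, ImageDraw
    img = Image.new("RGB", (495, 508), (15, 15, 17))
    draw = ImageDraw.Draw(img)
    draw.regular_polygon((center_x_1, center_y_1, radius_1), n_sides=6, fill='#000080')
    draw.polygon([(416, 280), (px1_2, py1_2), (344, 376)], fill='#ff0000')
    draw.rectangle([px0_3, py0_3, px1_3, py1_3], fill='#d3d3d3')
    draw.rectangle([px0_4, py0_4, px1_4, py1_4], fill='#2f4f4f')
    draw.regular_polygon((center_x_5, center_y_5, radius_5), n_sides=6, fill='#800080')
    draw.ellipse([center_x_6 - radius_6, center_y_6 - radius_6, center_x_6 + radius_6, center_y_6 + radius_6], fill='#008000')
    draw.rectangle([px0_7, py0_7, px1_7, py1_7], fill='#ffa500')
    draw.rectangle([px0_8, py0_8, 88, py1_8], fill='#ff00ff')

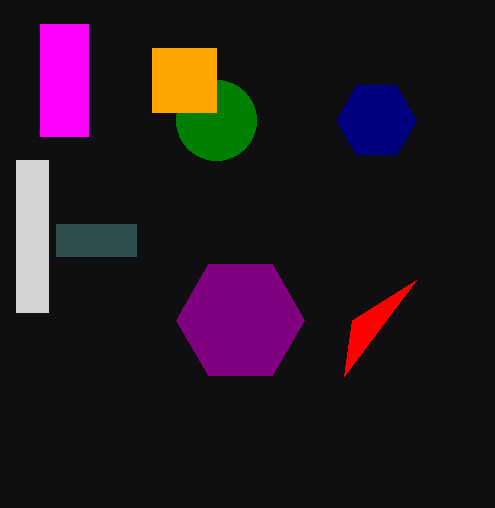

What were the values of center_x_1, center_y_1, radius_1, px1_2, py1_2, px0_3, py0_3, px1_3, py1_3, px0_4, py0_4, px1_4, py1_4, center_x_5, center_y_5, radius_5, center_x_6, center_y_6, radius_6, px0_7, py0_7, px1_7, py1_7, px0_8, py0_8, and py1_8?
center_x_1 = 376
center_y_1 = 120
radius_1 = 40
px1_2 = 352
py1_2 = 320
px0_3 = 16
py0_3 = 160
px1_3 = 48
py1_3 = 312
px0_4 = 56
py0_4 = 224
px1_4 = 136
py1_4 = 256
center_x_5 = 240
center_y_5 = 320
radius_5 = 64
center_x_6 = 216
center_y_6 = 120
radius_6 = 40
px0_7 = 152
py0_7 = 48
px1_7 = 216
py1_7 = 112
px0_8 = 40
py0_8 = 24
py1_8 = 136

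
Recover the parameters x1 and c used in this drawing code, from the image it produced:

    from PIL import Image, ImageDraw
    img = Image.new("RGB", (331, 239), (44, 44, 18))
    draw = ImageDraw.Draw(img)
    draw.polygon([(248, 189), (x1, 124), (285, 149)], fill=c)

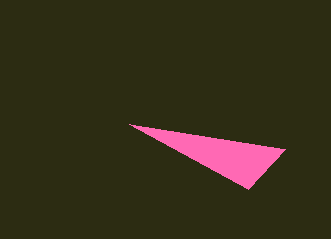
x1 = 129; c = 'hotpink'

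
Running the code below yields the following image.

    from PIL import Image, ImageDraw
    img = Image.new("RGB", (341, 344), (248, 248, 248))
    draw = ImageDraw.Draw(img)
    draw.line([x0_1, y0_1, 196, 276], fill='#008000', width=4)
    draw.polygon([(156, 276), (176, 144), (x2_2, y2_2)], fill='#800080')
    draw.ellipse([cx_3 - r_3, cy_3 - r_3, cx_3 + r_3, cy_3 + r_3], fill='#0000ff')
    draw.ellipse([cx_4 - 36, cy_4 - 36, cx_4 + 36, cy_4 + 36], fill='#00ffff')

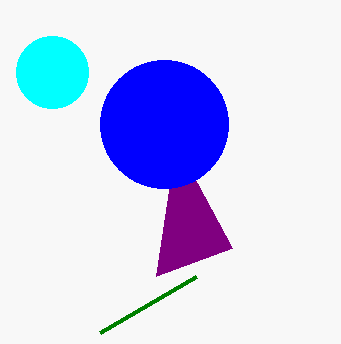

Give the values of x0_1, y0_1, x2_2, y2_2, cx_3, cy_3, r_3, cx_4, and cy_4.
x0_1 = 100; y0_1 = 332; x2_2 = 232; y2_2 = 248; cx_3 = 164; cy_3 = 124; r_3 = 64; cx_4 = 52; cy_4 = 72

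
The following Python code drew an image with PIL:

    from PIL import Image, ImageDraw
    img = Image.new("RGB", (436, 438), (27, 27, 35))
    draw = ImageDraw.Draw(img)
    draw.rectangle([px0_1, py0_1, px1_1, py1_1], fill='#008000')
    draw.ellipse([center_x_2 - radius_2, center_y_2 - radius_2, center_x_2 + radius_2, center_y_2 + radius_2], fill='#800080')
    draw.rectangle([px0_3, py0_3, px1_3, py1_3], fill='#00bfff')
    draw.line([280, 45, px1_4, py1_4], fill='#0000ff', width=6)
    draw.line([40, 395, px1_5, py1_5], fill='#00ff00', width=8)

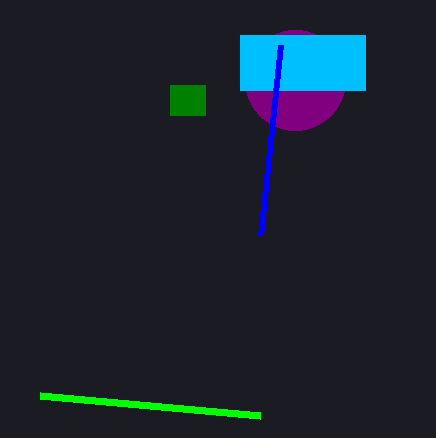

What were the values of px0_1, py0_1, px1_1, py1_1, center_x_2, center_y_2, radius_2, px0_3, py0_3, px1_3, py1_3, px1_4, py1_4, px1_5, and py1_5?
px0_1 = 170; py0_1 = 85; px1_1 = 205; py1_1 = 115; center_x_2 = 295; center_y_2 = 80; radius_2 = 50; px0_3 = 240; py0_3 = 35; px1_3 = 365; py1_3 = 90; px1_4 = 260; py1_4 = 235; px1_5 = 260; py1_5 = 415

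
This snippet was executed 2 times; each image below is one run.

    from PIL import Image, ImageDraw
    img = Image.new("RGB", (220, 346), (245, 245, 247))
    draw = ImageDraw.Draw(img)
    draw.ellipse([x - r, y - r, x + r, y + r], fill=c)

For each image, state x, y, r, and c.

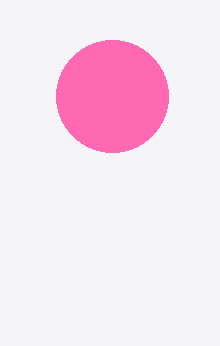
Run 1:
x = 112, y = 96, r = 56, c = 'hotpink'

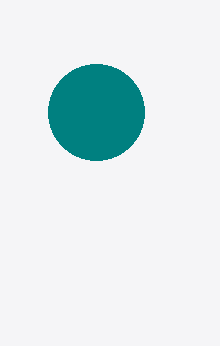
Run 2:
x = 96
y = 112
r = 48
c = 'teal'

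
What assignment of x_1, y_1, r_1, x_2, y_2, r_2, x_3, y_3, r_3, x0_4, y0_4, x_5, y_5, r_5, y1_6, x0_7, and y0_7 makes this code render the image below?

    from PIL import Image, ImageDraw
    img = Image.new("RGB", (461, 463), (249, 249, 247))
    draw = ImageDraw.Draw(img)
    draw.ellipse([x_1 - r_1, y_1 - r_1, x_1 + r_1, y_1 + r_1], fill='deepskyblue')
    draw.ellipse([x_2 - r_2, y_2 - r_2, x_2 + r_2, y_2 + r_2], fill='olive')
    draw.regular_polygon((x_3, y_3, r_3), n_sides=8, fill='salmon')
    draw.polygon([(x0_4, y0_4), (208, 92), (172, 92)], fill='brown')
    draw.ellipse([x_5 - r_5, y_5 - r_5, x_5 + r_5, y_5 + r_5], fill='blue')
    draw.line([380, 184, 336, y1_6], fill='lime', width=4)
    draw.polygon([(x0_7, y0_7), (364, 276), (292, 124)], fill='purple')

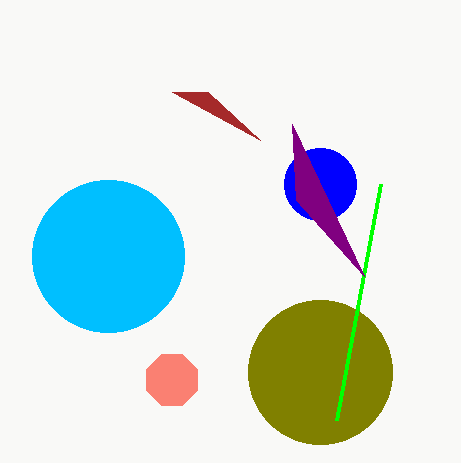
x_1 = 108, y_1 = 256, r_1 = 76, x_2 = 320, y_2 = 372, r_2 = 72, x_3 = 172, y_3 = 380, r_3 = 28, x0_4 = 260, y0_4 = 140, x_5 = 320, y_5 = 184, r_5 = 36, y1_6 = 420, x0_7 = 296, y0_7 = 200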